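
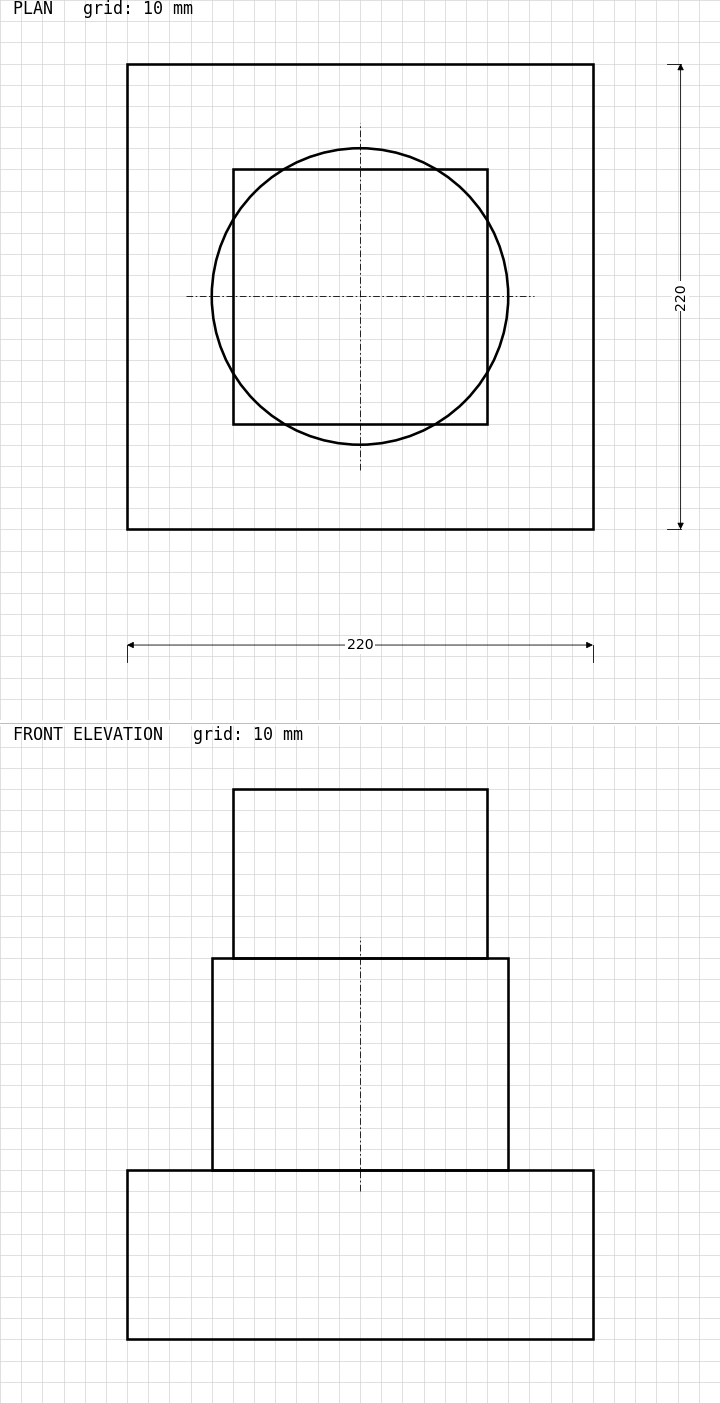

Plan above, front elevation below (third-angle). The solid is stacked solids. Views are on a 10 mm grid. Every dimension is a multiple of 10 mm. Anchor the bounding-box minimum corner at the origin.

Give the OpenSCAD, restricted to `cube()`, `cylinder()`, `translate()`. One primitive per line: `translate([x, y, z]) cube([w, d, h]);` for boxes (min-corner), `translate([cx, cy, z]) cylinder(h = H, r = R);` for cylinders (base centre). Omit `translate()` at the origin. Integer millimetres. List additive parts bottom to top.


cube([220, 220, 80]);
translate([110, 110, 80]) cylinder(h = 100, r = 70);
translate([50, 50, 180]) cube([120, 120, 80]);


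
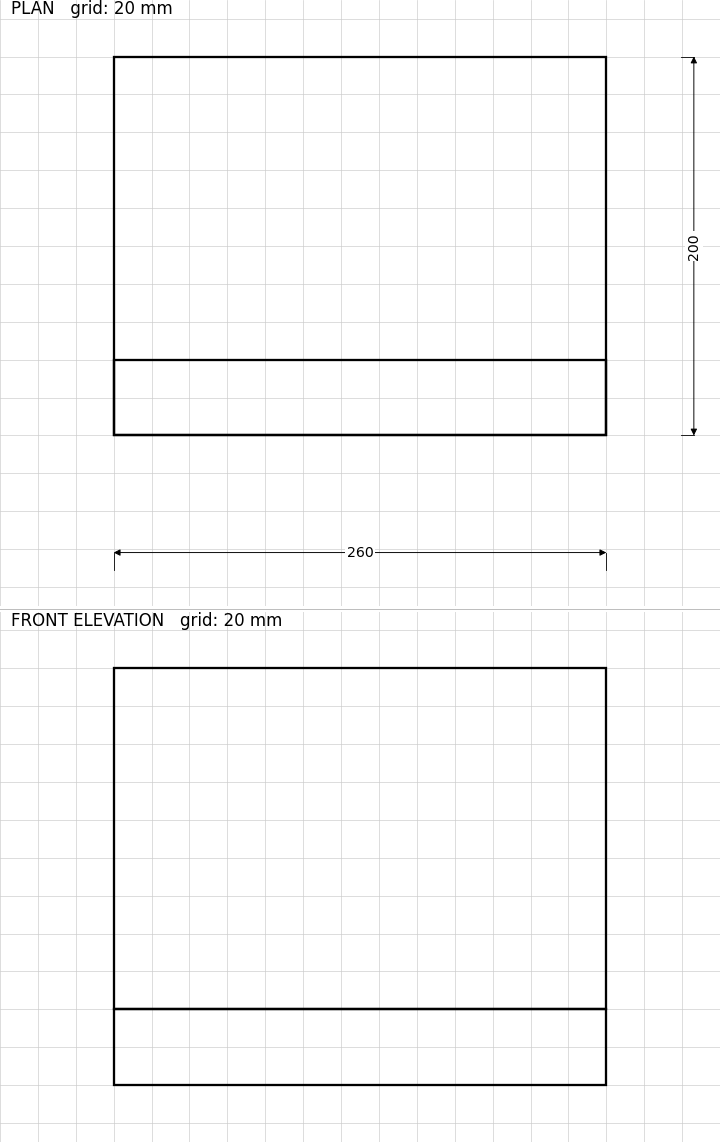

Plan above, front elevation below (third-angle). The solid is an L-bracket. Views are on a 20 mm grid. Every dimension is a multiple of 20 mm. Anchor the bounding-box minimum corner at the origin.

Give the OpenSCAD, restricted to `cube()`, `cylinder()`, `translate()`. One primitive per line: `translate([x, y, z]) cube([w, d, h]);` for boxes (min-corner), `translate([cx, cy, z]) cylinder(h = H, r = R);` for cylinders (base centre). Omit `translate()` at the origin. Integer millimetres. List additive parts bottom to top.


cube([260, 200, 40]);
translate([0, 0, 40]) cube([260, 40, 180]);


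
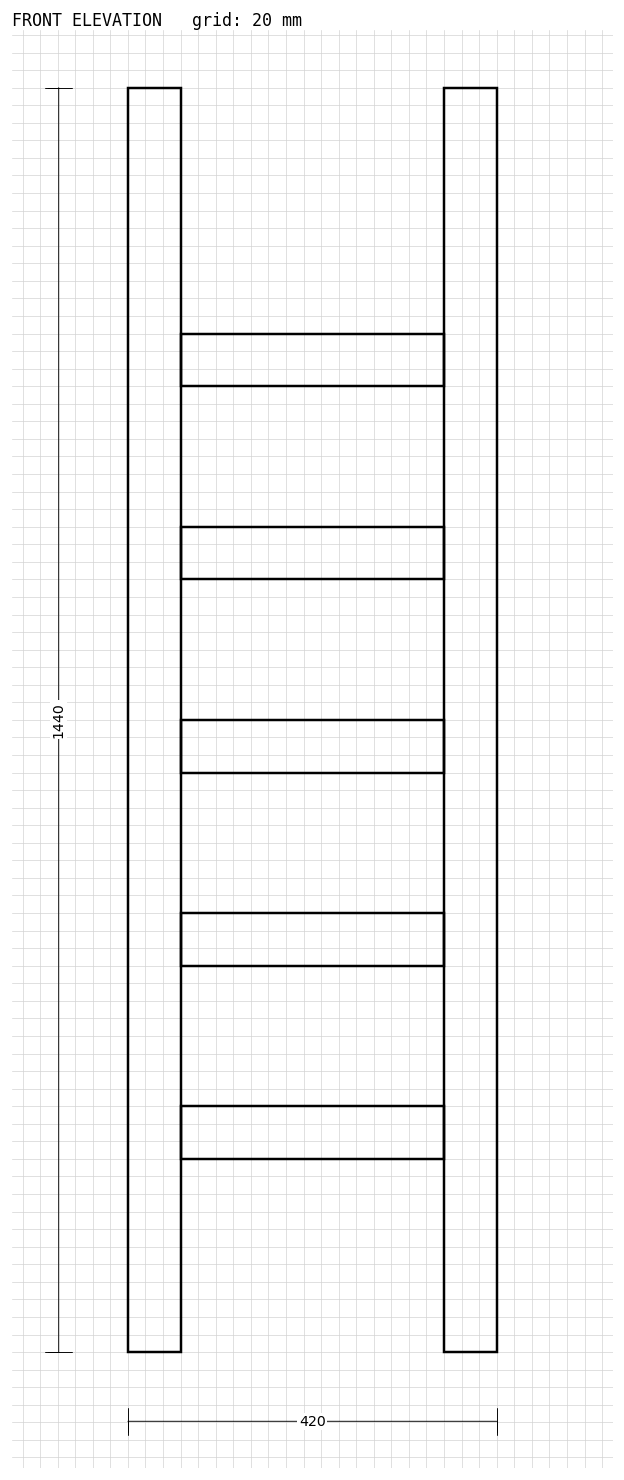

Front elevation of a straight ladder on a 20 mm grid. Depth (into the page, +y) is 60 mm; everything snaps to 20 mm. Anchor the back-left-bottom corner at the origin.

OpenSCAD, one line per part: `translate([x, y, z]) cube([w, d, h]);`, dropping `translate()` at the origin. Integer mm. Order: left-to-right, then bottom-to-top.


cube([60, 60, 1440]);
translate([60, 0, 220]) cube([300, 60, 60]);
translate([60, 0, 440]) cube([300, 60, 60]);
translate([60, 0, 660]) cube([300, 60, 60]);
translate([60, 0, 880]) cube([300, 60, 60]);
translate([60, 0, 1100]) cube([300, 60, 60]);
translate([360, 0, 0]) cube([60, 60, 1440]);


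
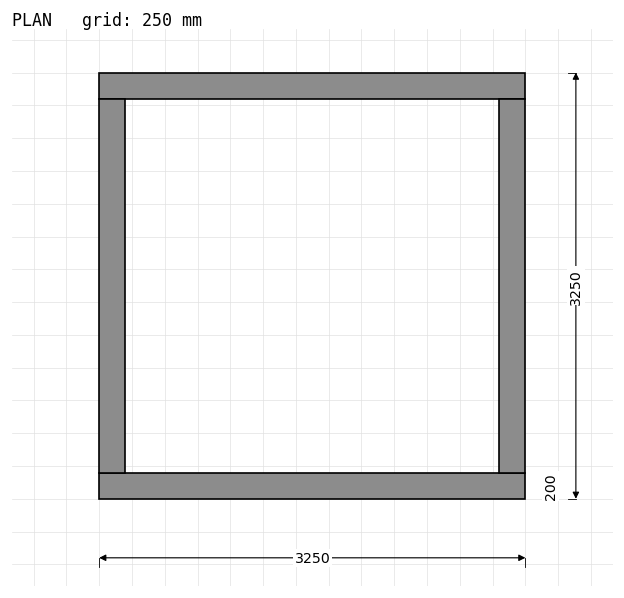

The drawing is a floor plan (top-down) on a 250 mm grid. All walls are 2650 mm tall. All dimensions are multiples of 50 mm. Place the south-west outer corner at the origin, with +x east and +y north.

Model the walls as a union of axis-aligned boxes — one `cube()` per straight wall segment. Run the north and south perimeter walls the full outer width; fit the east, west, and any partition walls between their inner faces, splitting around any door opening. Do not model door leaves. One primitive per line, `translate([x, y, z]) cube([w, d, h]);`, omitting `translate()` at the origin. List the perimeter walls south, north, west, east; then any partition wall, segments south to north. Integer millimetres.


cube([3250, 200, 2650]);
translate([0, 3050, 0]) cube([3250, 200, 2650]);
translate([0, 200, 0]) cube([200, 2850, 2650]);
translate([3050, 200, 0]) cube([200, 2850, 2650]);


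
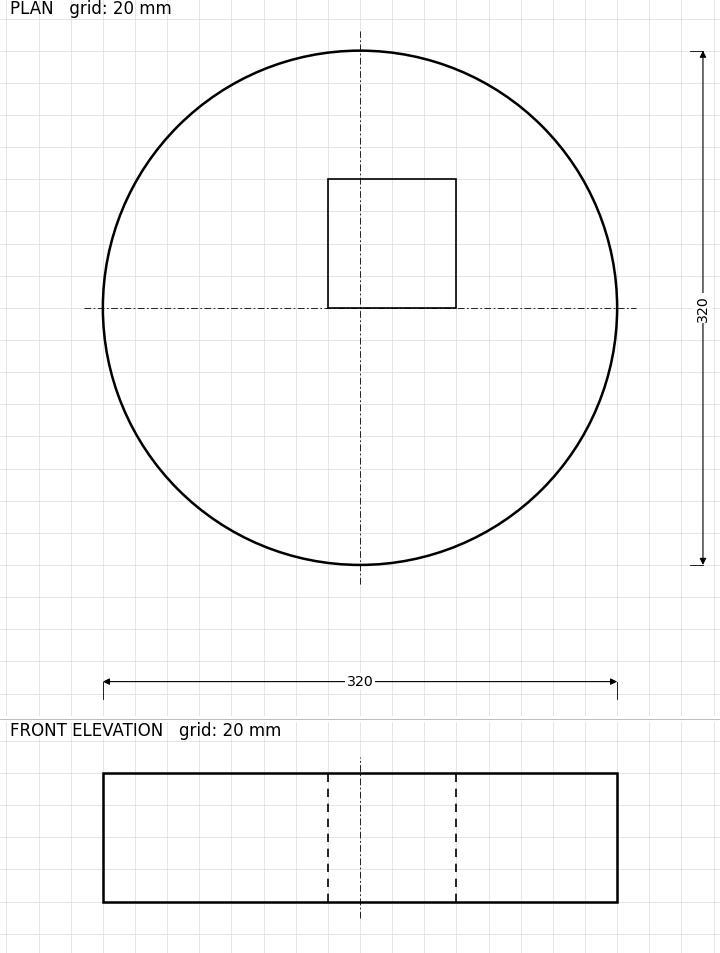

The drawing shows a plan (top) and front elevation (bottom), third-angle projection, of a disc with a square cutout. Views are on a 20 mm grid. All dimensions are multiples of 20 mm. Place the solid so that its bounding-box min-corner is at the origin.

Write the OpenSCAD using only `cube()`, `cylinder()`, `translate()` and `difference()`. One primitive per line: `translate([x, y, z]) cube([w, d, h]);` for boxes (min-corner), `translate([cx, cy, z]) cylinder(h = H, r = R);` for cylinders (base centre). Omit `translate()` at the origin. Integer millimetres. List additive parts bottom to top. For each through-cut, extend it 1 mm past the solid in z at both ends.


difference() {
  translate([160, 160, 0]) cylinder(h = 80, r = 160);
  translate([140, 160, -1]) cube([80, 80, 82]);
}


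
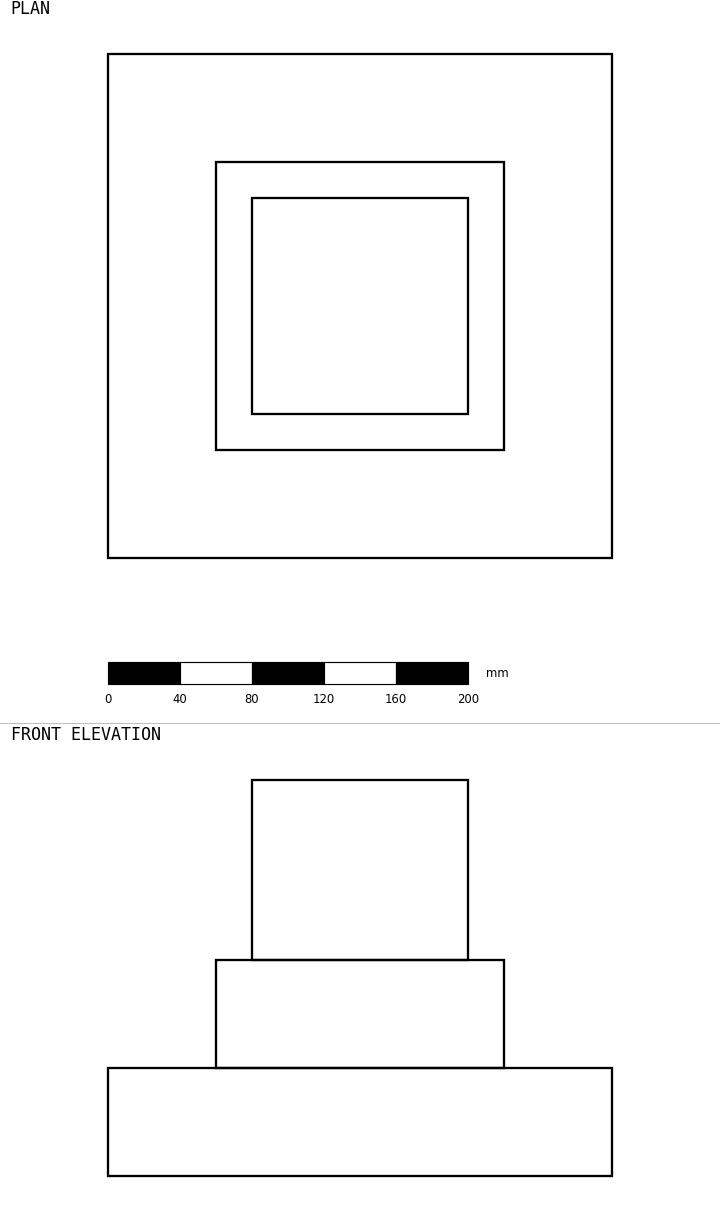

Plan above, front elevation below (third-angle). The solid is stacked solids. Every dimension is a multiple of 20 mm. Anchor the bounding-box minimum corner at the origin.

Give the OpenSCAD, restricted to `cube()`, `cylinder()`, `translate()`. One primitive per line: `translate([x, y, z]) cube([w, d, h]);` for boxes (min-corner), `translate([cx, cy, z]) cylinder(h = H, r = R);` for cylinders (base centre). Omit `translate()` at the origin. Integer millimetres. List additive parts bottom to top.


cube([280, 280, 60]);
translate([60, 60, 60]) cube([160, 160, 60]);
translate([80, 80, 120]) cube([120, 120, 100]);


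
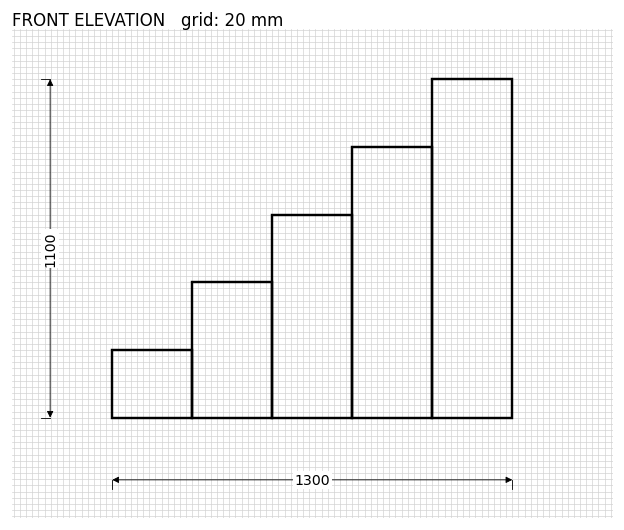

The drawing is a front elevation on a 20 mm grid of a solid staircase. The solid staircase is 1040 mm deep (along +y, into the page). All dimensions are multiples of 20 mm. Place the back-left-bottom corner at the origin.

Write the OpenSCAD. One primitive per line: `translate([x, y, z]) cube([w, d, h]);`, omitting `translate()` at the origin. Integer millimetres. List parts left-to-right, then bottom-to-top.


cube([260, 1040, 220]);
translate([260, 0, 0]) cube([260, 1040, 440]);
translate([520, 0, 0]) cube([260, 1040, 660]);
translate([780, 0, 0]) cube([260, 1040, 880]);
translate([1040, 0, 0]) cube([260, 1040, 1100]);


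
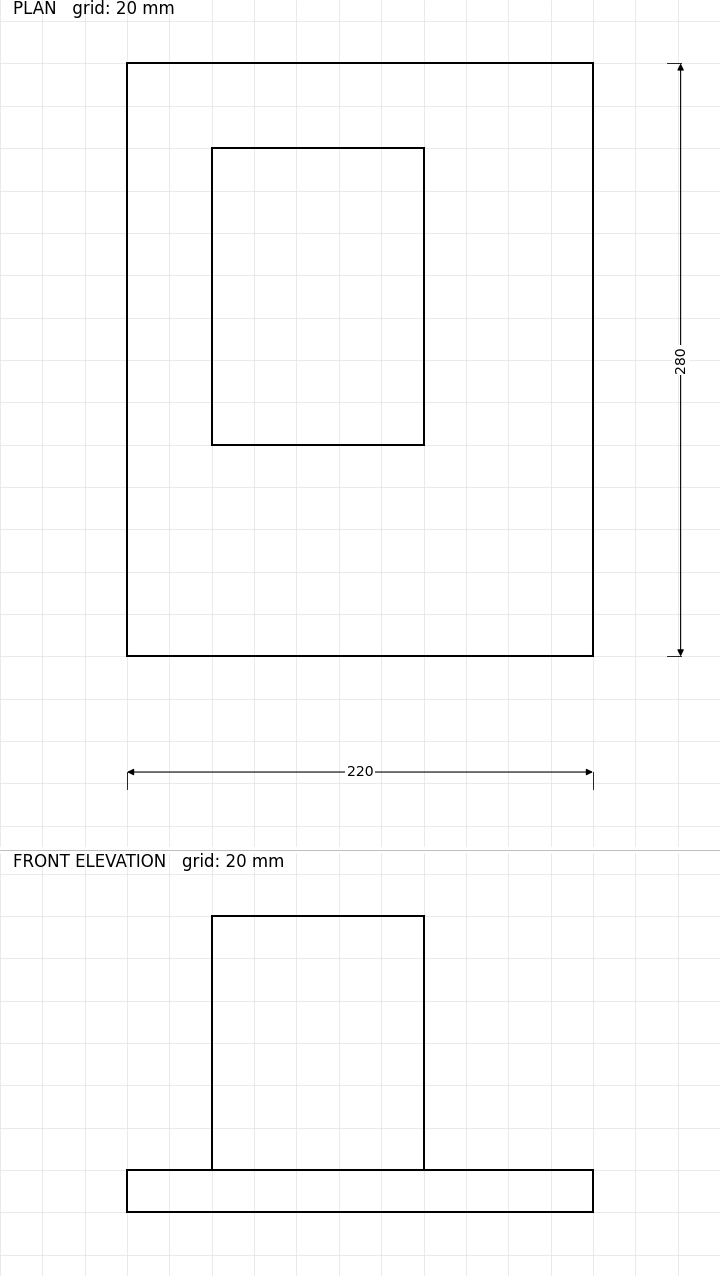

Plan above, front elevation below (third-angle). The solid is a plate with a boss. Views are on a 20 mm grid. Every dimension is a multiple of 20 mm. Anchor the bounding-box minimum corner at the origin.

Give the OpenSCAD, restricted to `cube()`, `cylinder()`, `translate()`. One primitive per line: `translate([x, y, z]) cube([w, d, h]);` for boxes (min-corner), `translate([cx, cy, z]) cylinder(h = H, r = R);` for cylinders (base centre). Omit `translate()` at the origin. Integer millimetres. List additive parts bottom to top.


cube([220, 280, 20]);
translate([40, 100, 20]) cube([100, 140, 120]);


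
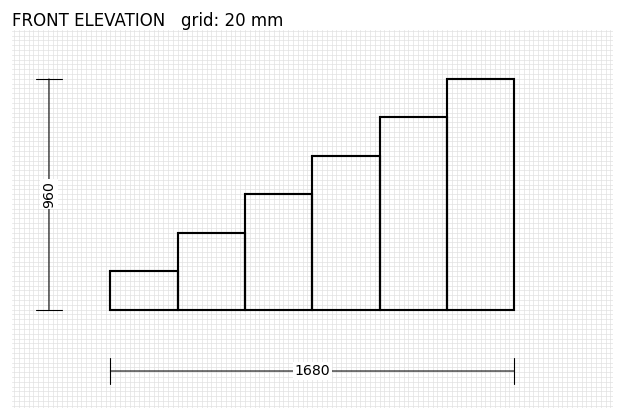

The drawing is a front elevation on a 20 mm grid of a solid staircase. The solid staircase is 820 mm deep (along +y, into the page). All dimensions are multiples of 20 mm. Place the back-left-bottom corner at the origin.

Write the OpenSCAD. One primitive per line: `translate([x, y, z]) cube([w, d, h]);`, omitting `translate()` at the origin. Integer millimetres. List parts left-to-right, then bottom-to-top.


cube([280, 820, 160]);
translate([280, 0, 0]) cube([280, 820, 320]);
translate([560, 0, 0]) cube([280, 820, 480]);
translate([840, 0, 0]) cube([280, 820, 640]);
translate([1120, 0, 0]) cube([280, 820, 800]);
translate([1400, 0, 0]) cube([280, 820, 960]);


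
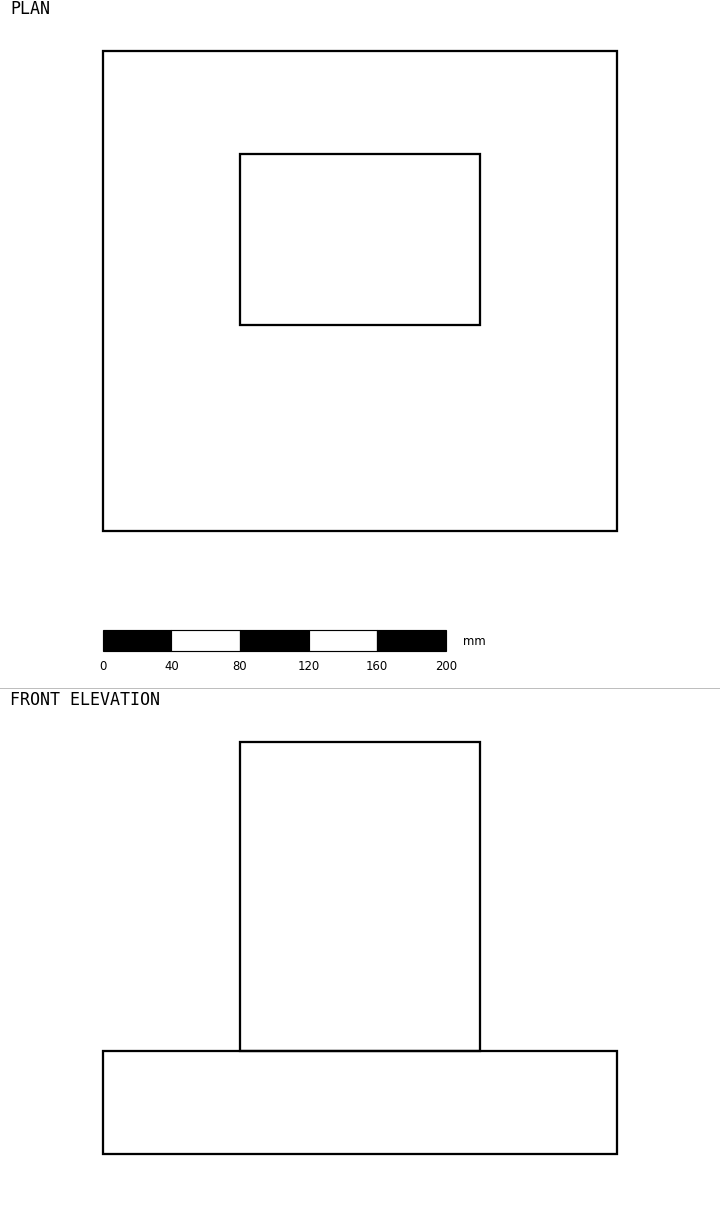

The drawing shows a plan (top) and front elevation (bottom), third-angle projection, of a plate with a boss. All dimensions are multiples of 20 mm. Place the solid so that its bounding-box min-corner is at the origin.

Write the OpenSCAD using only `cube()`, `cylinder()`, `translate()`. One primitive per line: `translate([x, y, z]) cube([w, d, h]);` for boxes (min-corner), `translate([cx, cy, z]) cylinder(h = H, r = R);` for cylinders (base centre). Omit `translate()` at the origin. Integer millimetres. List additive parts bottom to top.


cube([300, 280, 60]);
translate([80, 120, 60]) cube([140, 100, 180]);


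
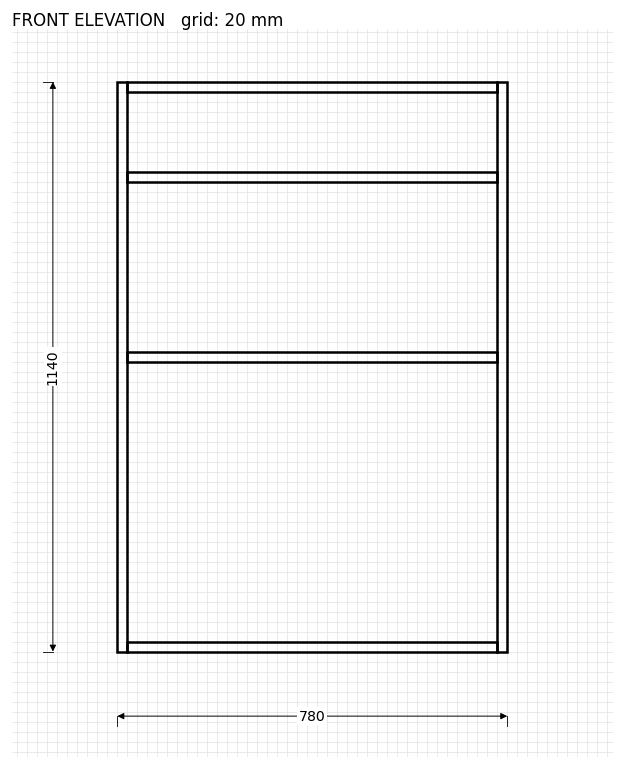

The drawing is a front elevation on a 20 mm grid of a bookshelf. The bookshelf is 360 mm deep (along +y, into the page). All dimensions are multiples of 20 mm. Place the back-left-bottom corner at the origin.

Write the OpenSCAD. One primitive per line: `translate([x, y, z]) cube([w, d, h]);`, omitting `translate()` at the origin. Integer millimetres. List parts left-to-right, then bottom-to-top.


cube([20, 360, 1140]);
translate([20, 0, 0]) cube([740, 360, 20]);
translate([20, 0, 580]) cube([740, 360, 20]);
translate([20, 0, 940]) cube([740, 360, 20]);
translate([20, 0, 1120]) cube([740, 360, 20]);
translate([760, 0, 0]) cube([20, 360, 1140]);


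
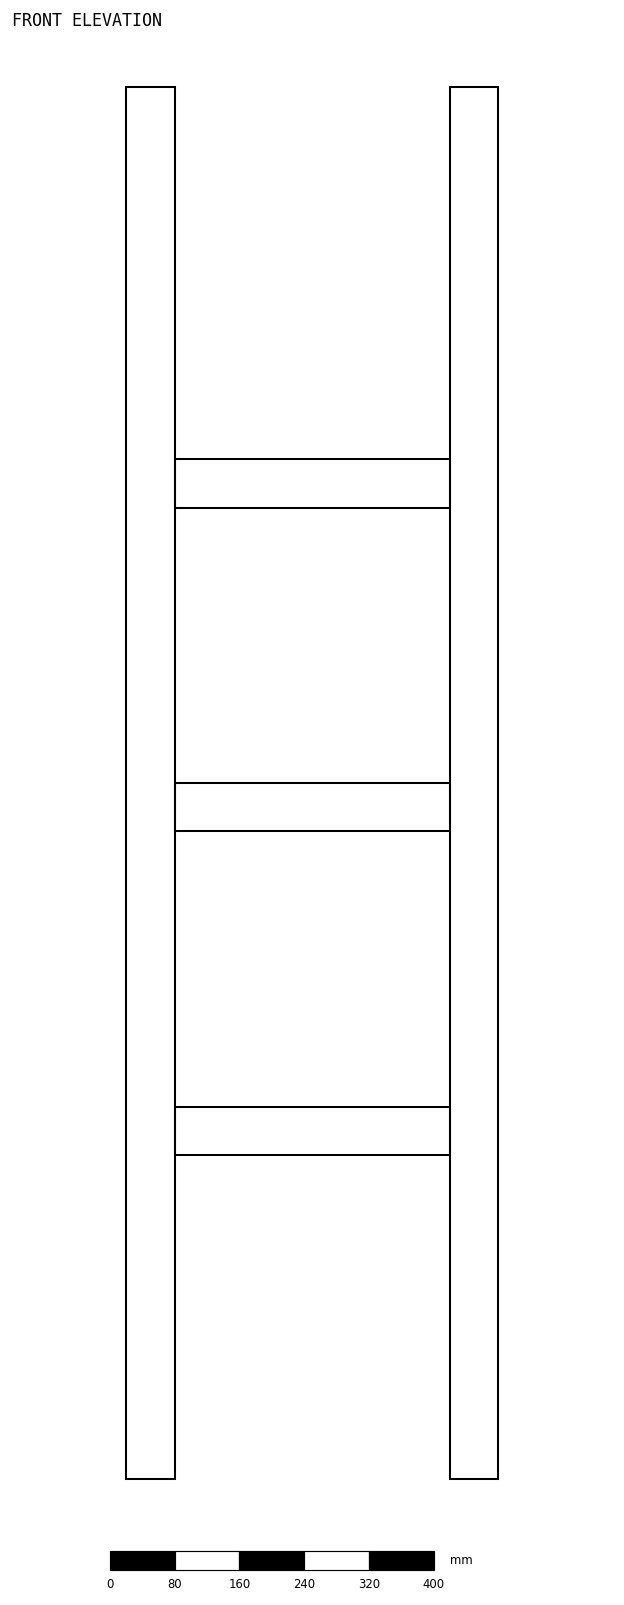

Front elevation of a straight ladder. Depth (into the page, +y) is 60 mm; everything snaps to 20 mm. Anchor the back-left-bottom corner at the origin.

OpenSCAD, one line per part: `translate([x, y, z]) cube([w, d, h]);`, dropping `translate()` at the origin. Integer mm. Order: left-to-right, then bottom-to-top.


cube([60, 60, 1720]);
translate([60, 0, 400]) cube([340, 60, 60]);
translate([60, 0, 800]) cube([340, 60, 60]);
translate([60, 0, 1200]) cube([340, 60, 60]);
translate([400, 0, 0]) cube([60, 60, 1720]);


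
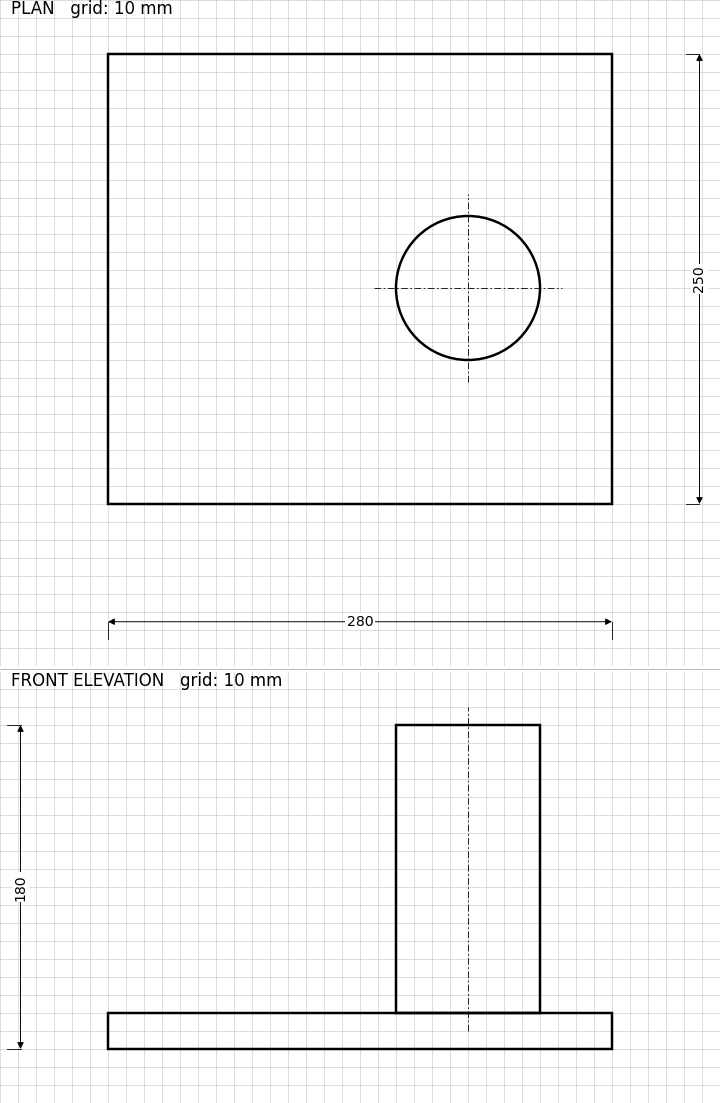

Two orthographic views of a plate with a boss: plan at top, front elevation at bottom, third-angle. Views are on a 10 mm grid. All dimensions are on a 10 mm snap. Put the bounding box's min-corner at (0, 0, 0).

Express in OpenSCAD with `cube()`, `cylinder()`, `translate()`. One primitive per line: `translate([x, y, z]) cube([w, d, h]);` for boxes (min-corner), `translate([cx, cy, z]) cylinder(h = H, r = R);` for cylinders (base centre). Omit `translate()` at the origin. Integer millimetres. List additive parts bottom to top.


cube([280, 250, 20]);
translate([200, 120, 20]) cylinder(h = 160, r = 40);


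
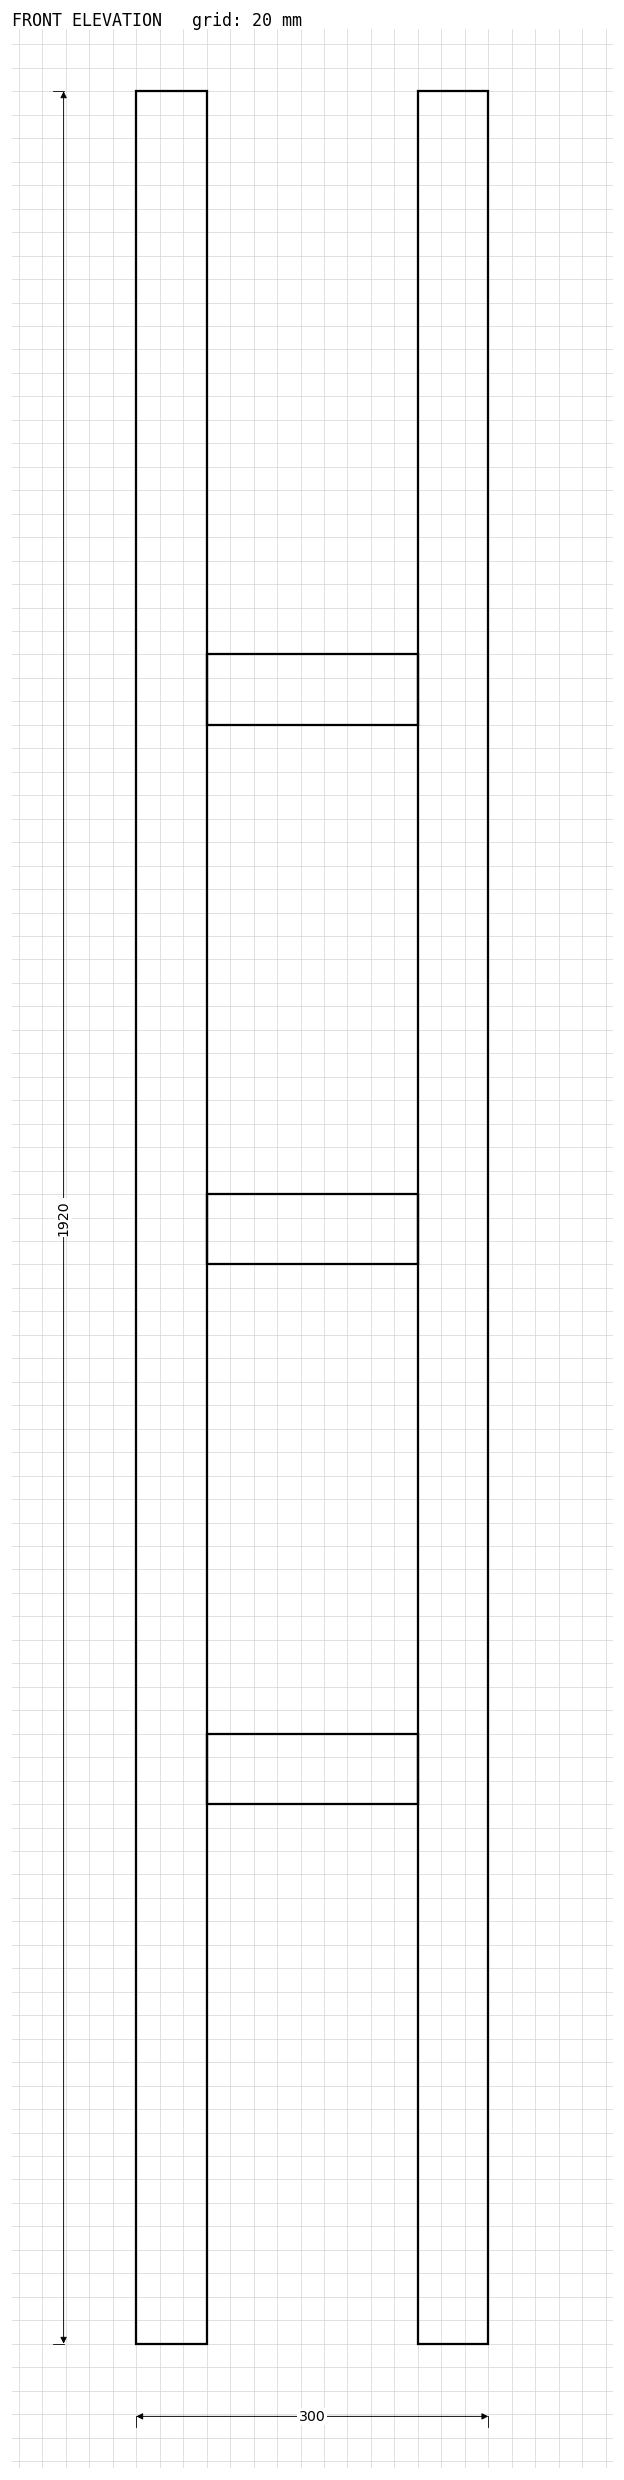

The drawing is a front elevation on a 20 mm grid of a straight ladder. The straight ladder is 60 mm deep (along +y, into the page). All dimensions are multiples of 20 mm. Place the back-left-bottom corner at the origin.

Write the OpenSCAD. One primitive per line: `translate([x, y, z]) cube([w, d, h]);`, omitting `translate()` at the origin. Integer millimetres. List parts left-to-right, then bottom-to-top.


cube([60, 60, 1920]);
translate([60, 0, 460]) cube([180, 60, 60]);
translate([60, 0, 920]) cube([180, 60, 60]);
translate([60, 0, 1380]) cube([180, 60, 60]);
translate([240, 0, 0]) cube([60, 60, 1920]);


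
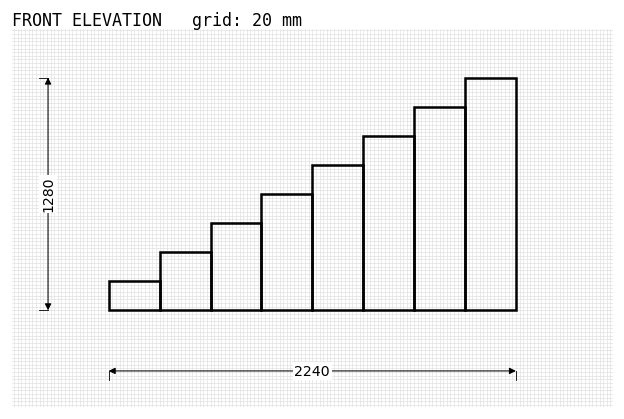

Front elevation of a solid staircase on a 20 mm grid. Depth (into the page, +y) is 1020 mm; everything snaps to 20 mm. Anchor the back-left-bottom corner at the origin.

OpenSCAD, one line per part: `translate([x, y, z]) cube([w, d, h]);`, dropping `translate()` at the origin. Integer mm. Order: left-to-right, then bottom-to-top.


cube([280, 1020, 160]);
translate([280, 0, 0]) cube([280, 1020, 320]);
translate([560, 0, 0]) cube([280, 1020, 480]);
translate([840, 0, 0]) cube([280, 1020, 640]);
translate([1120, 0, 0]) cube([280, 1020, 800]);
translate([1400, 0, 0]) cube([280, 1020, 960]);
translate([1680, 0, 0]) cube([280, 1020, 1120]);
translate([1960, 0, 0]) cube([280, 1020, 1280]);


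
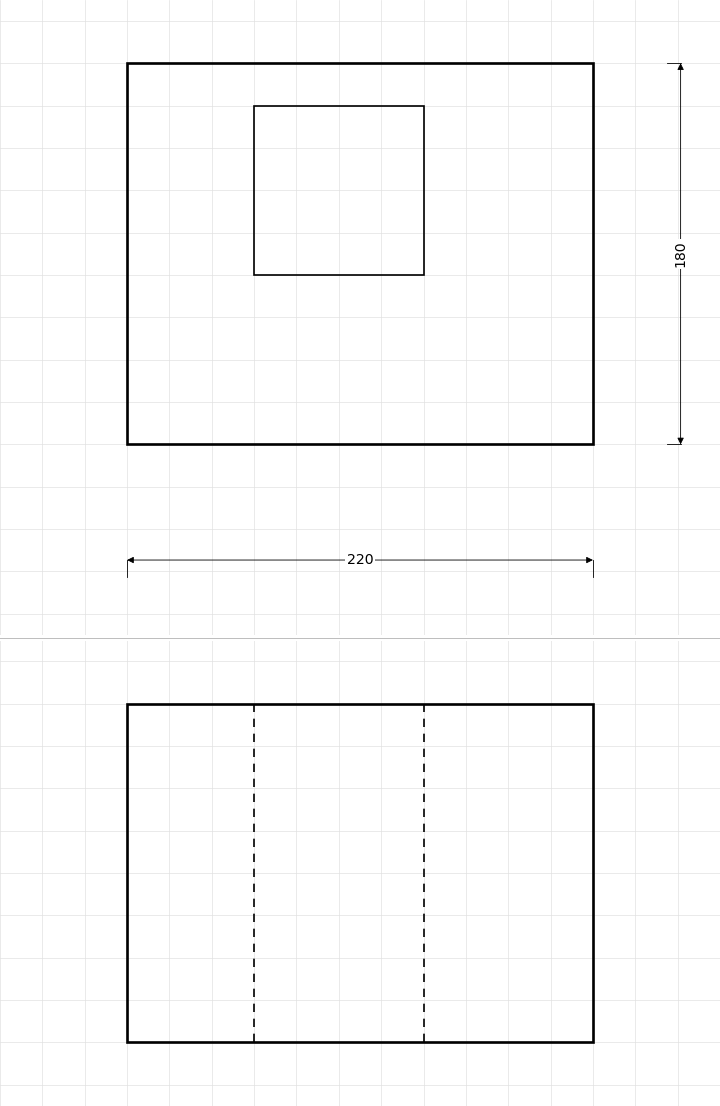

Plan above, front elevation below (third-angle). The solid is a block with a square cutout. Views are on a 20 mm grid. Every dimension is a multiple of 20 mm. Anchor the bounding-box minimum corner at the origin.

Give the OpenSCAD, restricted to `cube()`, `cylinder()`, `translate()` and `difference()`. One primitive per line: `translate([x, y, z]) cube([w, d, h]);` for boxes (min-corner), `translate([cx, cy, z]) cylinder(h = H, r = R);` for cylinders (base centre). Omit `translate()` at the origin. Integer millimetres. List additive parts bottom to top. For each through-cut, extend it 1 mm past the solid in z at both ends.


difference() {
  cube([220, 180, 160]);
  translate([60, 80, -1]) cube([80, 80, 162]);
}


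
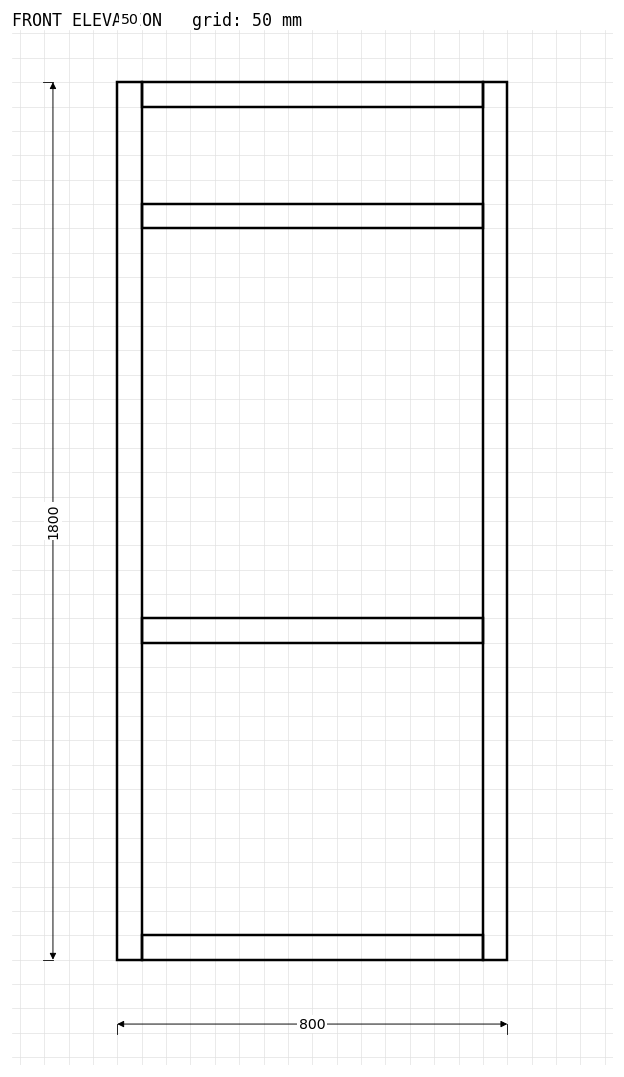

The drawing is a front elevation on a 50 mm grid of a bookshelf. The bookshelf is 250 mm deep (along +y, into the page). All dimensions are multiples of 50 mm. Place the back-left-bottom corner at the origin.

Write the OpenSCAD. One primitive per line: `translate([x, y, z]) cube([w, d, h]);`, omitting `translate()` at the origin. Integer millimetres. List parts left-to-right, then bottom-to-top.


cube([50, 250, 1800]);
translate([50, 0, 0]) cube([700, 250, 50]);
translate([50, 0, 650]) cube([700, 250, 50]);
translate([50, 0, 1500]) cube([700, 250, 50]);
translate([50, 0, 1750]) cube([700, 250, 50]);
translate([750, 0, 0]) cube([50, 250, 1800]);


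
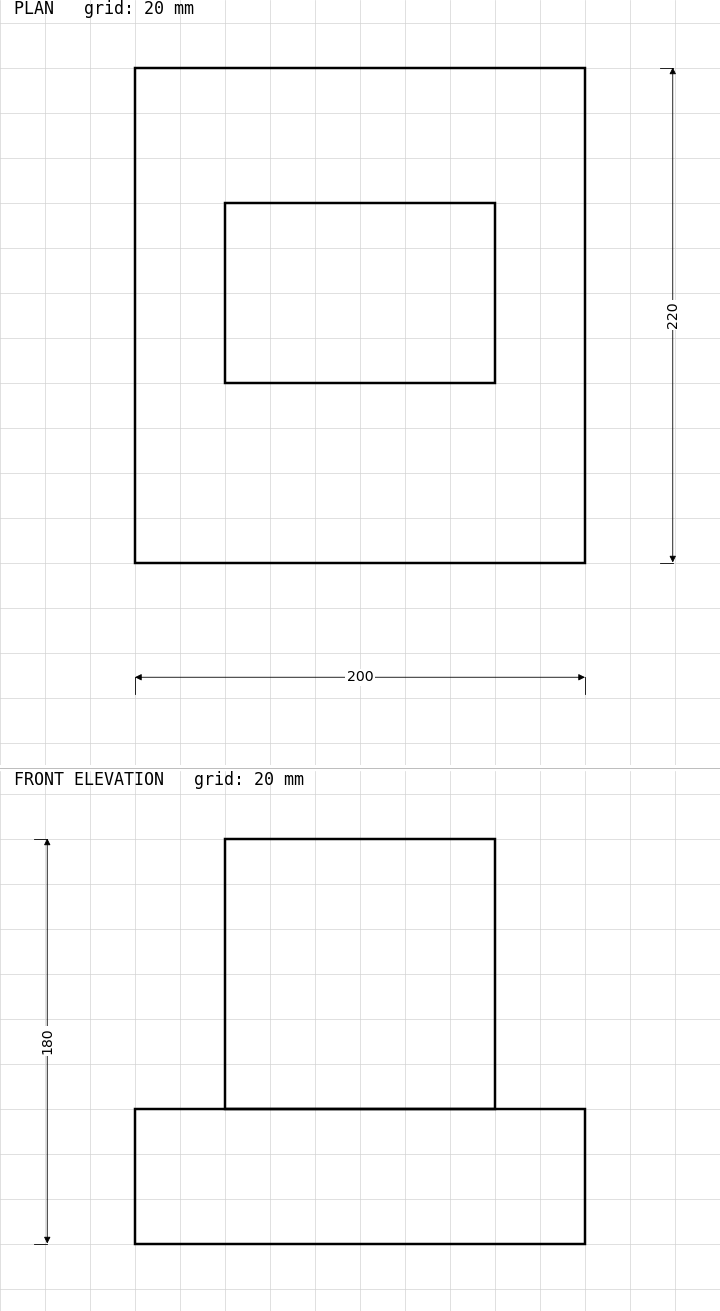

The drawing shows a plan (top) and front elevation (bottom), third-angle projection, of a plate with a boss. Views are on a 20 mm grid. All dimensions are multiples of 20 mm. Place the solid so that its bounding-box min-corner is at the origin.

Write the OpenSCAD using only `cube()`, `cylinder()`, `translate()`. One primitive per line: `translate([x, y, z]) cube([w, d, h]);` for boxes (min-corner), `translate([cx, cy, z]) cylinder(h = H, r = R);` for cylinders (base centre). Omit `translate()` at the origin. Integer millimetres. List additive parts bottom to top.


cube([200, 220, 60]);
translate([40, 80, 60]) cube([120, 80, 120]);


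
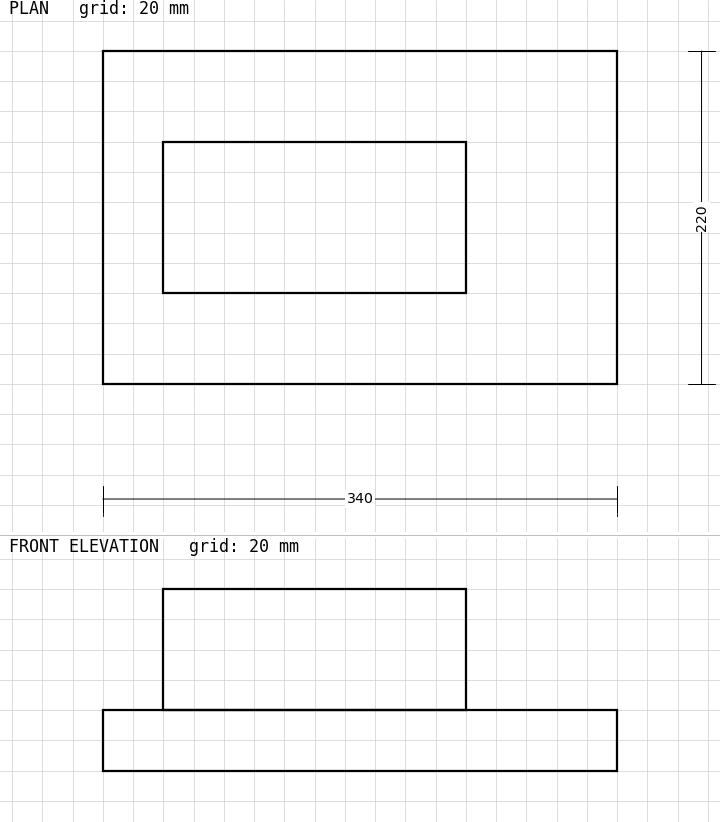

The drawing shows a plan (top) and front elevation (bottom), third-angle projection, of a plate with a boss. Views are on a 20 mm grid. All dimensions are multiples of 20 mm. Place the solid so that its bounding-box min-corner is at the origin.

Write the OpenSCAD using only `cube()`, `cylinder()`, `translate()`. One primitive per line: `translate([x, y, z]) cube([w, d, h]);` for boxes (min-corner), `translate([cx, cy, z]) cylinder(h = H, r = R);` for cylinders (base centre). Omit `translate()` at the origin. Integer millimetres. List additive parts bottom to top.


cube([340, 220, 40]);
translate([40, 60, 40]) cube([200, 100, 80]);


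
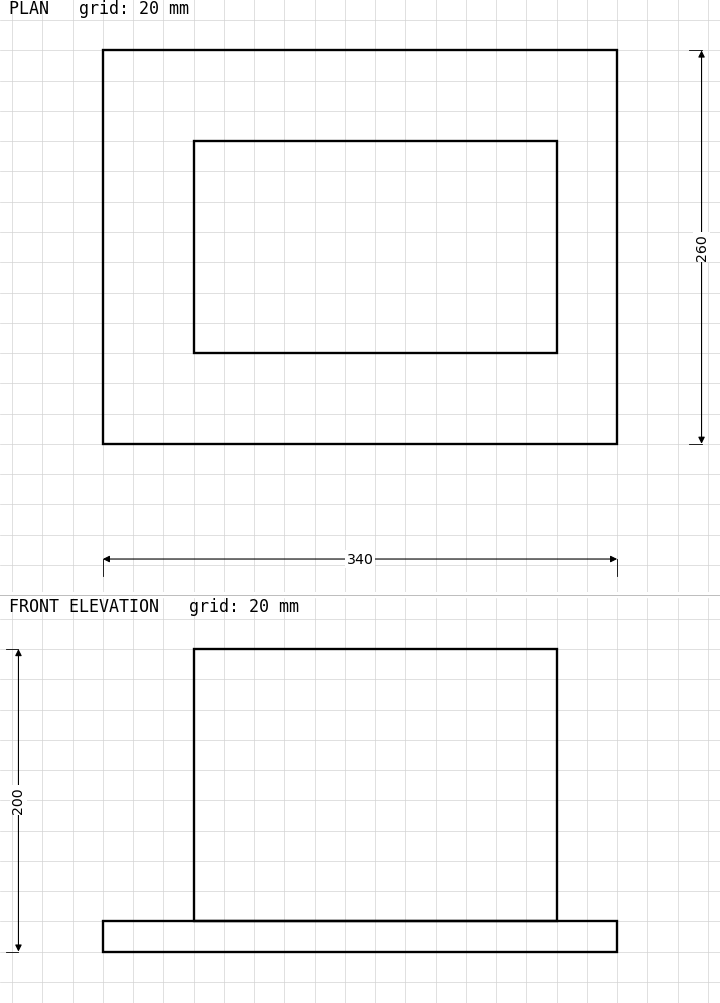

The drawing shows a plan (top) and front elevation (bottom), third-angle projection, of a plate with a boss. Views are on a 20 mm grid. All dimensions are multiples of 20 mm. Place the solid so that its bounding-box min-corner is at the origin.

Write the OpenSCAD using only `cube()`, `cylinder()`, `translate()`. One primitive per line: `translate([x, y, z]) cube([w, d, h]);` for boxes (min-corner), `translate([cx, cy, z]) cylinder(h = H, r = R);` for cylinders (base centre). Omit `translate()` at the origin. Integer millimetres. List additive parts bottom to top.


cube([340, 260, 20]);
translate([60, 60, 20]) cube([240, 140, 180]);


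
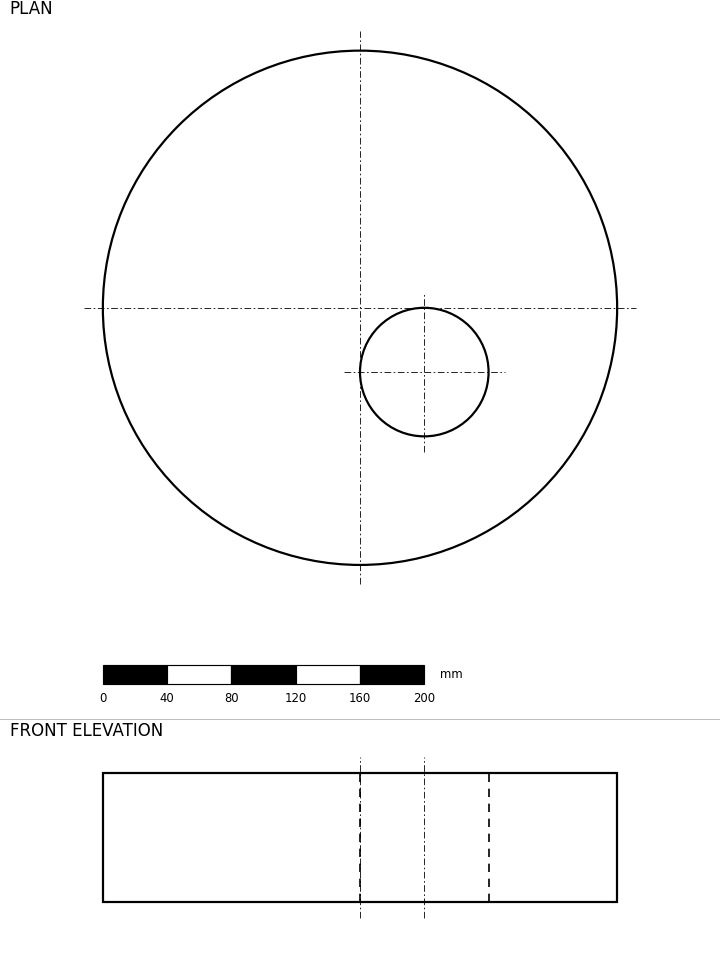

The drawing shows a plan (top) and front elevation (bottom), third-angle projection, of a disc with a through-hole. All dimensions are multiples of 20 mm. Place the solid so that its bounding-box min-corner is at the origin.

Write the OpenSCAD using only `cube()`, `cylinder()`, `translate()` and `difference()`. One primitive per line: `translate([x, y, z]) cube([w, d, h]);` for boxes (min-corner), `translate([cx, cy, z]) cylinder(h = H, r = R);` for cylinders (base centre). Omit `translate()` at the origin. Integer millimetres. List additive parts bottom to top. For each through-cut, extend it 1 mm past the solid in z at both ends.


difference() {
  translate([160, 160, 0]) cylinder(h = 80, r = 160);
  translate([200, 120, -1]) cylinder(h = 82, r = 40);
}


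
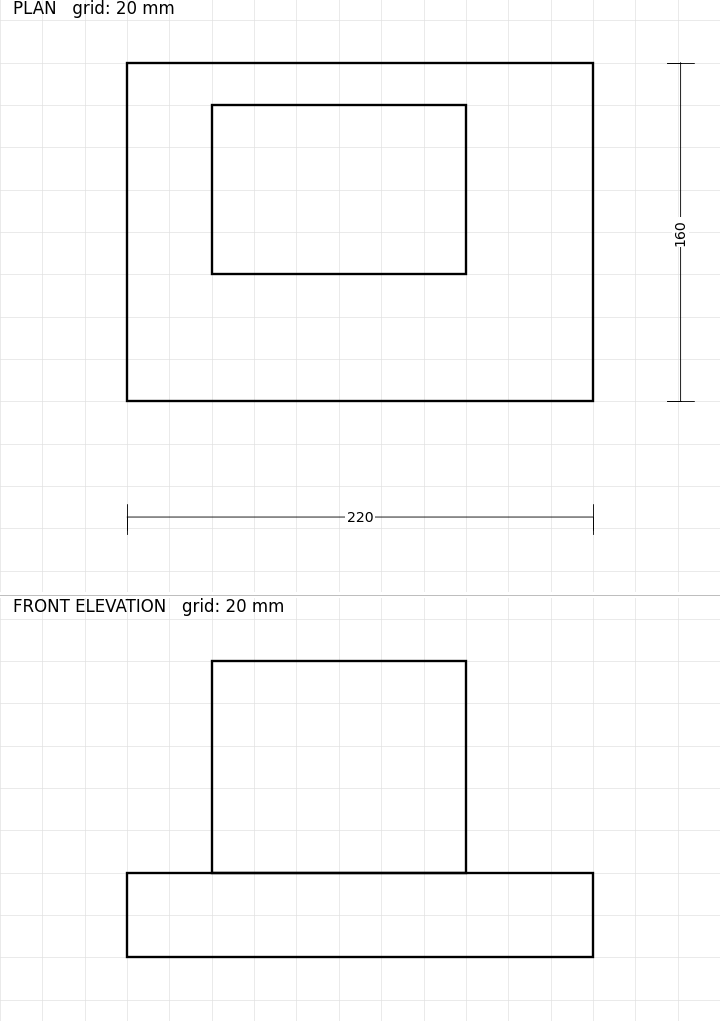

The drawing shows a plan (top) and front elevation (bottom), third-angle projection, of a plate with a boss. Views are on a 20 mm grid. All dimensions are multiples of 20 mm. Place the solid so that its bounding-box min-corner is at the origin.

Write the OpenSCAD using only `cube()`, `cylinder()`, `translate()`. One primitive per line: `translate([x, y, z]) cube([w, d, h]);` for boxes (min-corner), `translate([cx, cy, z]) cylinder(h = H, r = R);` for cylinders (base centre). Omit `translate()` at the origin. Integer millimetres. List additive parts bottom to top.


cube([220, 160, 40]);
translate([40, 60, 40]) cube([120, 80, 100]);


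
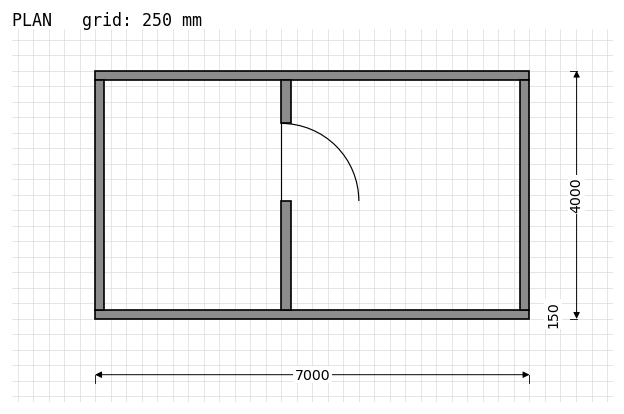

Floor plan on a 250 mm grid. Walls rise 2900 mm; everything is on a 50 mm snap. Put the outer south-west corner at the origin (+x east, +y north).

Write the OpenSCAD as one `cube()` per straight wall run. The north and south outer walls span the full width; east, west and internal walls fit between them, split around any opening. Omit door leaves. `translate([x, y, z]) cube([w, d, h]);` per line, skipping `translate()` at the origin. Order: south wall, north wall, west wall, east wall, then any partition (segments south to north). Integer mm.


cube([7000, 150, 2900]);
translate([0, 3850, 0]) cube([7000, 150, 2900]);
translate([0, 150, 0]) cube([150, 3700, 2900]);
translate([6850, 150, 0]) cube([150, 3700, 2900]);
translate([3000, 150, 0]) cube([150, 1750, 2900]);
translate([3000, 3150, 0]) cube([150, 700, 2900]);


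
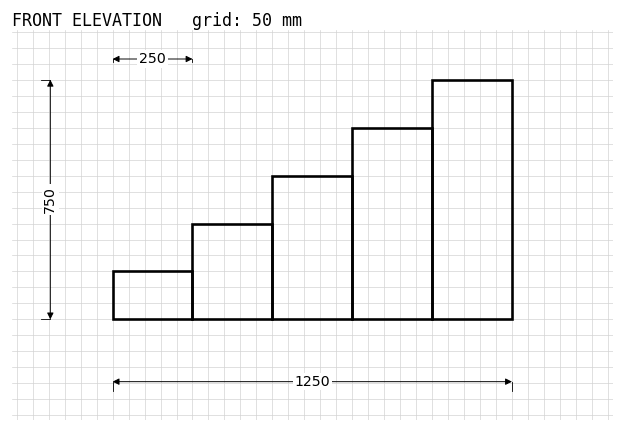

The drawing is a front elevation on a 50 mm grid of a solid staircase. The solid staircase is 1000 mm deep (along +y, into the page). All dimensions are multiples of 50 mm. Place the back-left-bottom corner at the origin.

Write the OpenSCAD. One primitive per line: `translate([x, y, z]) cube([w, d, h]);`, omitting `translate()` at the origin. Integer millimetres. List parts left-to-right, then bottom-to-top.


cube([250, 1000, 150]);
translate([250, 0, 0]) cube([250, 1000, 300]);
translate([500, 0, 0]) cube([250, 1000, 450]);
translate([750, 0, 0]) cube([250, 1000, 600]);
translate([1000, 0, 0]) cube([250, 1000, 750]);


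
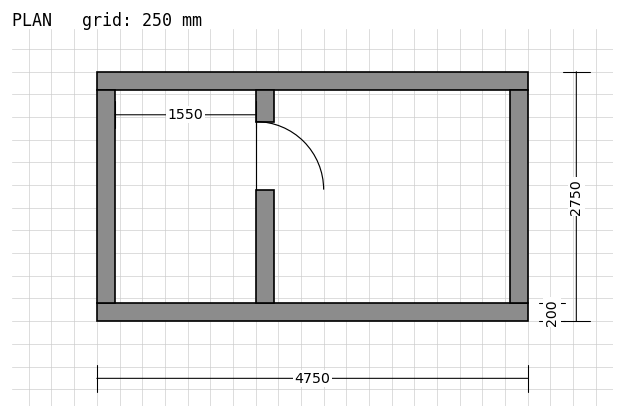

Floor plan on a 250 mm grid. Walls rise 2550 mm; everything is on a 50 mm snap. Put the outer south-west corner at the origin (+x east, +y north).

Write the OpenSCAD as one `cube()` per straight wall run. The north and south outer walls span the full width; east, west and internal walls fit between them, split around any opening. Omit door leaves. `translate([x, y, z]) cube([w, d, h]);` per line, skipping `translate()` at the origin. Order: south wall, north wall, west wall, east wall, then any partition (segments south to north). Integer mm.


cube([4750, 200, 2550]);
translate([0, 2550, 0]) cube([4750, 200, 2550]);
translate([0, 200, 0]) cube([200, 2350, 2550]);
translate([4550, 200, 0]) cube([200, 2350, 2550]);
translate([1750, 200, 0]) cube([200, 1250, 2550]);
translate([1750, 2200, 0]) cube([200, 350, 2550]);


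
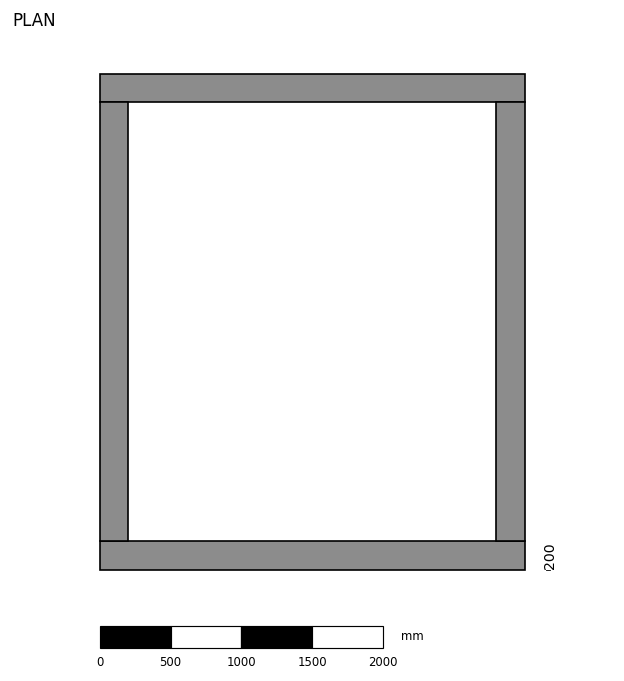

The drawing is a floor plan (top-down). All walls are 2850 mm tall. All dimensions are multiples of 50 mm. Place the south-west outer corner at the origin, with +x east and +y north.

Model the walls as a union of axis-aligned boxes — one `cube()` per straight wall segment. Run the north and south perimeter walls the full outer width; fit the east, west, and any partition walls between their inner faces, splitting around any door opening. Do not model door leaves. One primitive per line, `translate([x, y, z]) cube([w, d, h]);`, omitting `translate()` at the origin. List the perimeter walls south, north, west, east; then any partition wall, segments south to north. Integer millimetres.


cube([3000, 200, 2850]);
translate([0, 3300, 0]) cube([3000, 200, 2850]);
translate([0, 200, 0]) cube([200, 3100, 2850]);
translate([2800, 200, 0]) cube([200, 3100, 2850]);


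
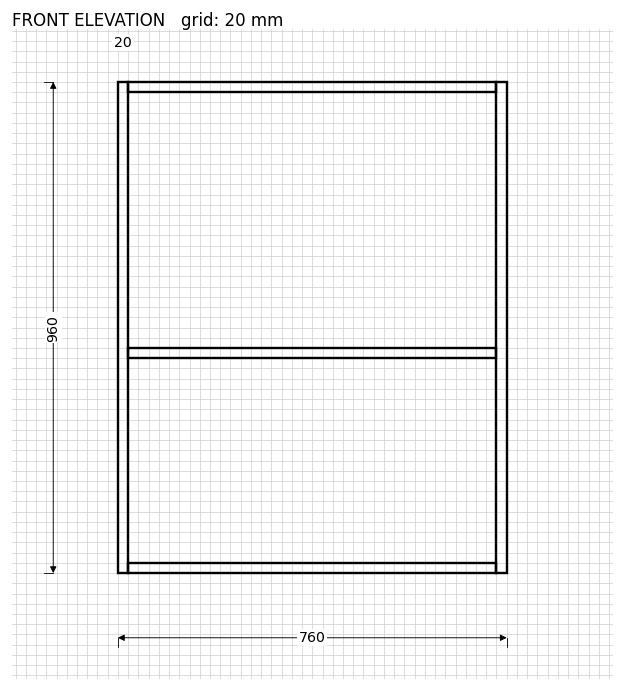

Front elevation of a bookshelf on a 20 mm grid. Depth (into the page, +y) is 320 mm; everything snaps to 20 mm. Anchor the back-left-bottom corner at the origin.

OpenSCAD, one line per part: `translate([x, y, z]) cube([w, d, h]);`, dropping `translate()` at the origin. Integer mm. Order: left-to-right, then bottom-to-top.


cube([20, 320, 960]);
translate([20, 0, 0]) cube([720, 320, 20]);
translate([20, 0, 420]) cube([720, 320, 20]);
translate([20, 0, 940]) cube([720, 320, 20]);
translate([740, 0, 0]) cube([20, 320, 960]);


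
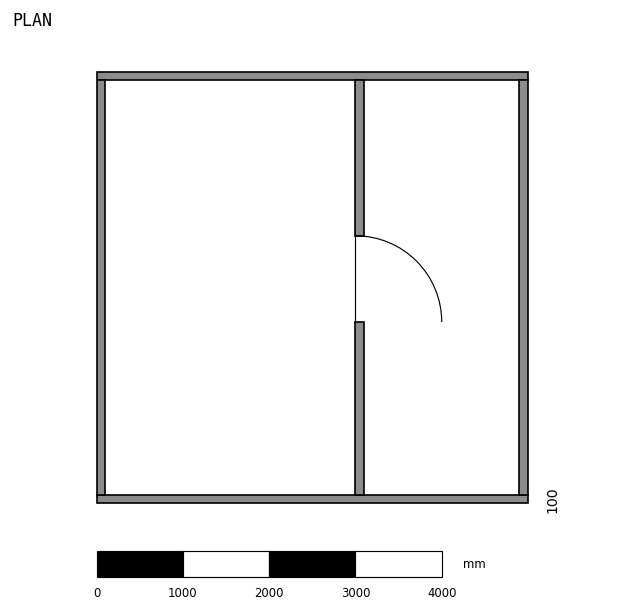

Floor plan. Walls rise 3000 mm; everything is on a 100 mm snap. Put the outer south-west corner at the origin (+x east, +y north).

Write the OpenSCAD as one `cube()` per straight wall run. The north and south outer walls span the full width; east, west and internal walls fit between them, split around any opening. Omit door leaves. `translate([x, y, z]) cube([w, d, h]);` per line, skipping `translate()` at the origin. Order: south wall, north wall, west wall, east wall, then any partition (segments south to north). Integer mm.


cube([5000, 100, 3000]);
translate([0, 4900, 0]) cube([5000, 100, 3000]);
translate([0, 100, 0]) cube([100, 4800, 3000]);
translate([4900, 100, 0]) cube([100, 4800, 3000]);
translate([3000, 100, 0]) cube([100, 2000, 3000]);
translate([3000, 3100, 0]) cube([100, 1800, 3000]);


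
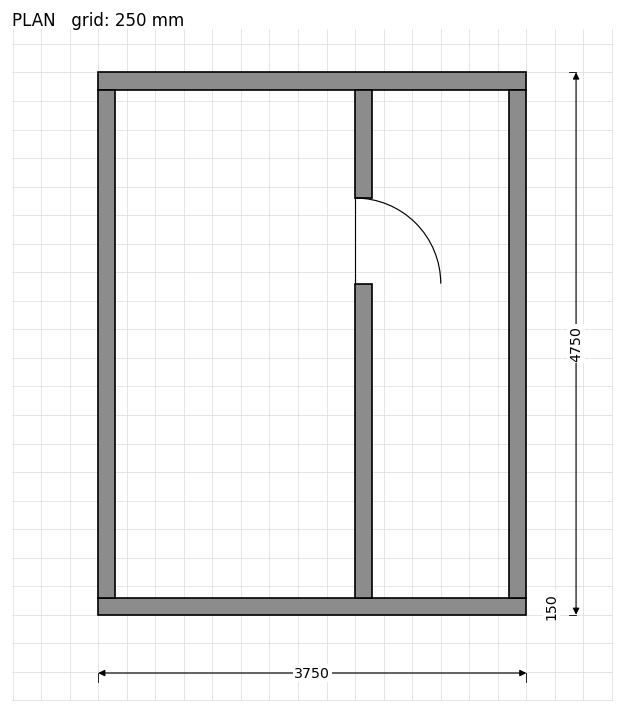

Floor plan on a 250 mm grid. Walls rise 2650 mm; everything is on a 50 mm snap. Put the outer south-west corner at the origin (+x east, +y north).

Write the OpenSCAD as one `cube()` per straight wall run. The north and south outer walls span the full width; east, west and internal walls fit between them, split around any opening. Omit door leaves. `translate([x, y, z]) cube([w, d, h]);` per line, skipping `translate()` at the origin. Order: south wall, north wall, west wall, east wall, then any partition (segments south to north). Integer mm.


cube([3750, 150, 2650]);
translate([0, 4600, 0]) cube([3750, 150, 2650]);
translate([0, 150, 0]) cube([150, 4450, 2650]);
translate([3600, 150, 0]) cube([150, 4450, 2650]);
translate([2250, 150, 0]) cube([150, 2750, 2650]);
translate([2250, 3650, 0]) cube([150, 950, 2650]);


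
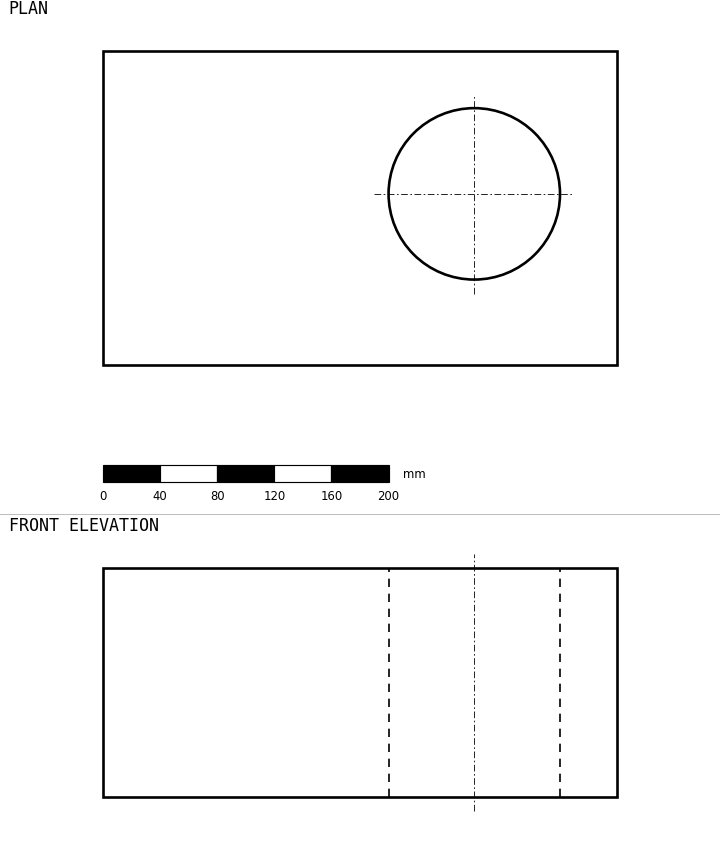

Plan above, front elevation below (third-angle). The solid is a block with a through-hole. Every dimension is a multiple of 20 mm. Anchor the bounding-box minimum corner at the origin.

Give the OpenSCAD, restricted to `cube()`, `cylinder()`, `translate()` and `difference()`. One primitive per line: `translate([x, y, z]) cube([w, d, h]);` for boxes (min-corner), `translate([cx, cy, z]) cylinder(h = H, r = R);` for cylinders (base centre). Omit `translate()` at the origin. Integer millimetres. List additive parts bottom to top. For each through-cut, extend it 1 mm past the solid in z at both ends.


difference() {
  cube([360, 220, 160]);
  translate([260, 120, -1]) cylinder(h = 162, r = 60);
}


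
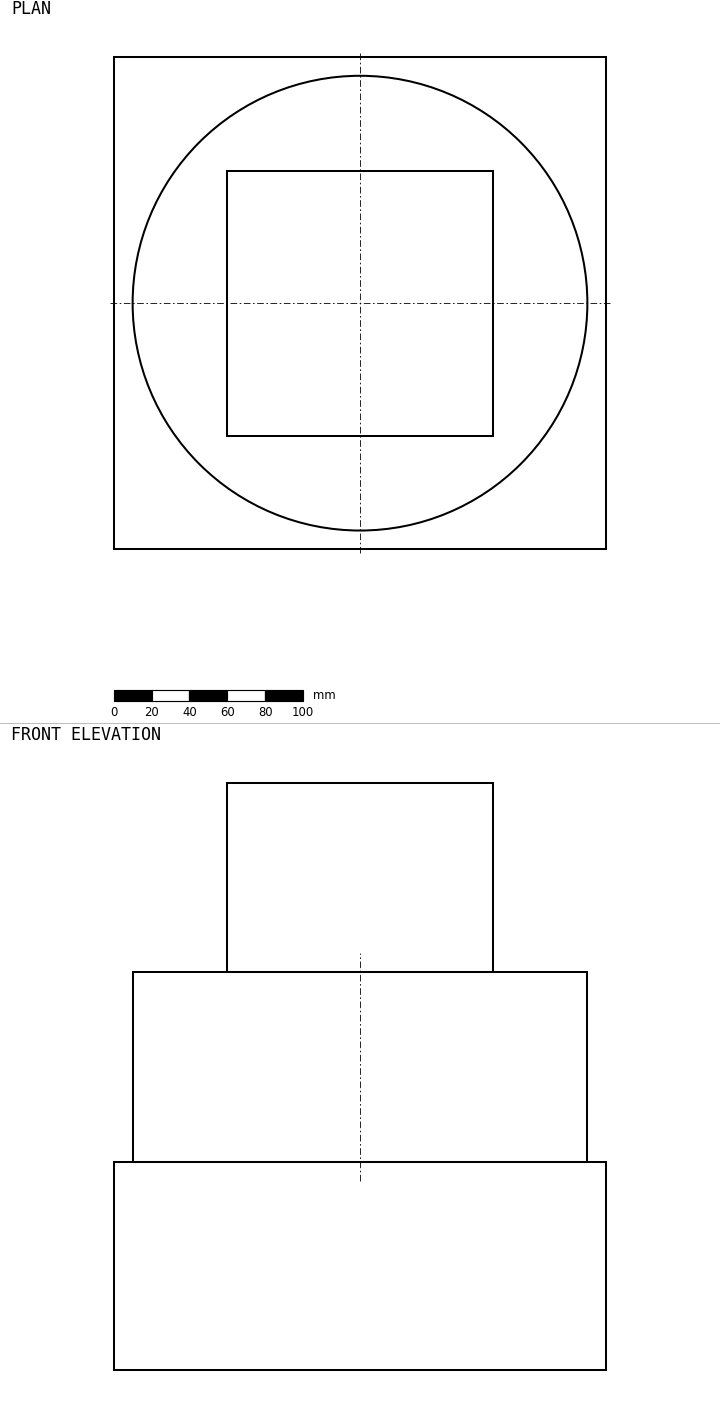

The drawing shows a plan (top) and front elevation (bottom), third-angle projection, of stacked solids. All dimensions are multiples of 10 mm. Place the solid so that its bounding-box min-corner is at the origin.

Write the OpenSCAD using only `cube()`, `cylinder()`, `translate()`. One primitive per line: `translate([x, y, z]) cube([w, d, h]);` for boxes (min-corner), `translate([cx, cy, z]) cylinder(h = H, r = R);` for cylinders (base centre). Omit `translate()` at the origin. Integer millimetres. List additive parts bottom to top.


cube([260, 260, 110]);
translate([130, 130, 110]) cylinder(h = 100, r = 120);
translate([60, 60, 210]) cube([140, 140, 100]);


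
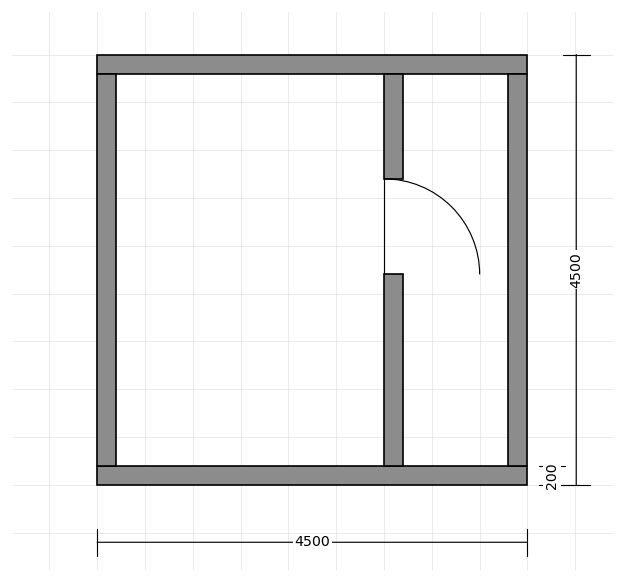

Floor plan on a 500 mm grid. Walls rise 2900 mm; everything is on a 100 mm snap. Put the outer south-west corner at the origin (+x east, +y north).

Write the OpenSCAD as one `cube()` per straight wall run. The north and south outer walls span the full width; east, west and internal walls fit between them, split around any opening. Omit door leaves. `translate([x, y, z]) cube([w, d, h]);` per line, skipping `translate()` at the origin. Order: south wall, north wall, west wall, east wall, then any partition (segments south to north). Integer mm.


cube([4500, 200, 2900]);
translate([0, 4300, 0]) cube([4500, 200, 2900]);
translate([0, 200, 0]) cube([200, 4100, 2900]);
translate([4300, 200, 0]) cube([200, 4100, 2900]);
translate([3000, 200, 0]) cube([200, 2000, 2900]);
translate([3000, 3200, 0]) cube([200, 1100, 2900]);


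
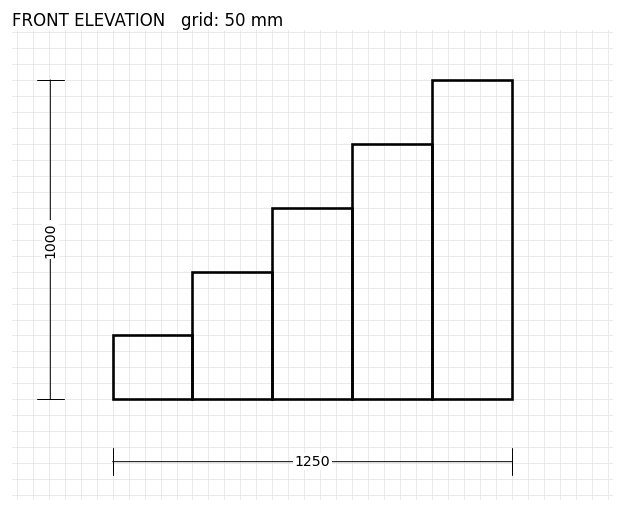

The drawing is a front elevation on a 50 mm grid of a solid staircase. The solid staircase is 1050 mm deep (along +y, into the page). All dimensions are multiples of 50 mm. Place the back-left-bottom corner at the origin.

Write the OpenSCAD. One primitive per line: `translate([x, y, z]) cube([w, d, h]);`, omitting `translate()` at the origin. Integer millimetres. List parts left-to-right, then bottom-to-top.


cube([250, 1050, 200]);
translate([250, 0, 0]) cube([250, 1050, 400]);
translate([500, 0, 0]) cube([250, 1050, 600]);
translate([750, 0, 0]) cube([250, 1050, 800]);
translate([1000, 0, 0]) cube([250, 1050, 1000]);


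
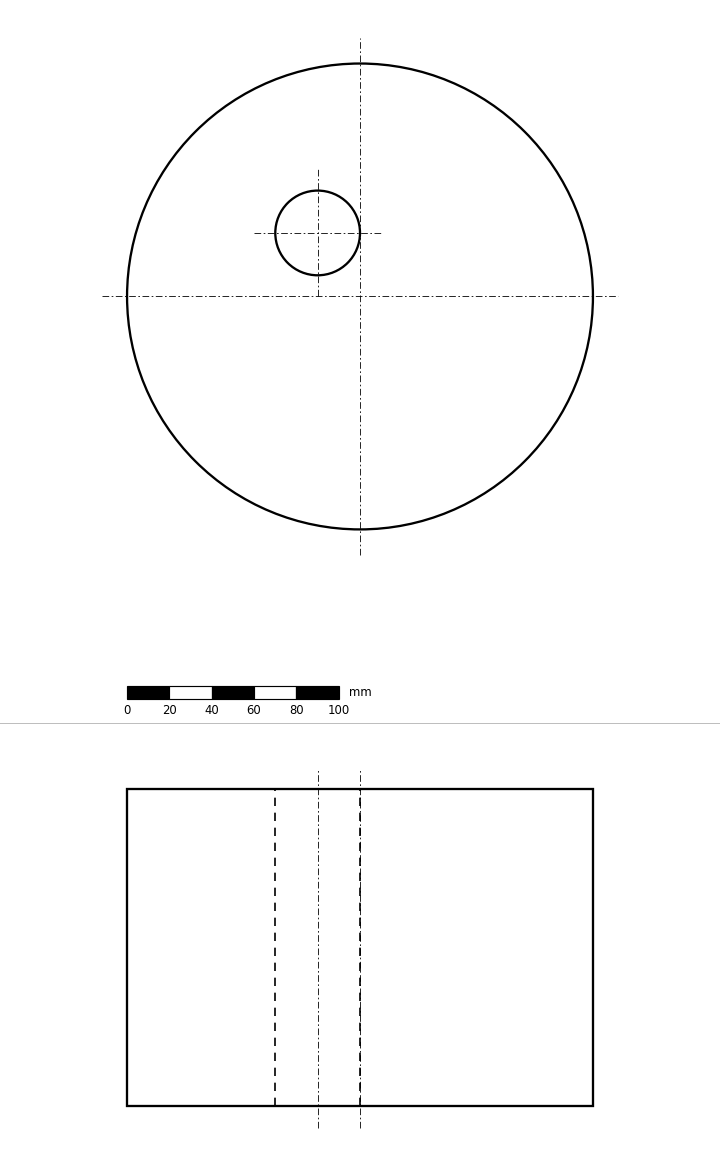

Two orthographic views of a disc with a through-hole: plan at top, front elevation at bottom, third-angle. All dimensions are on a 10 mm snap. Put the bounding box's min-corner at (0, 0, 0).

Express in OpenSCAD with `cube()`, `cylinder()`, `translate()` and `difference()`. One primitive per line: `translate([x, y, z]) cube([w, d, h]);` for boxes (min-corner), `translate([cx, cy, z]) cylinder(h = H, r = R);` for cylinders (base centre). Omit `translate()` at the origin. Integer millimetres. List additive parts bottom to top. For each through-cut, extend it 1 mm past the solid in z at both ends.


difference() {
  translate([110, 110, 0]) cylinder(h = 150, r = 110);
  translate([90, 140, -1]) cylinder(h = 152, r = 20);
}


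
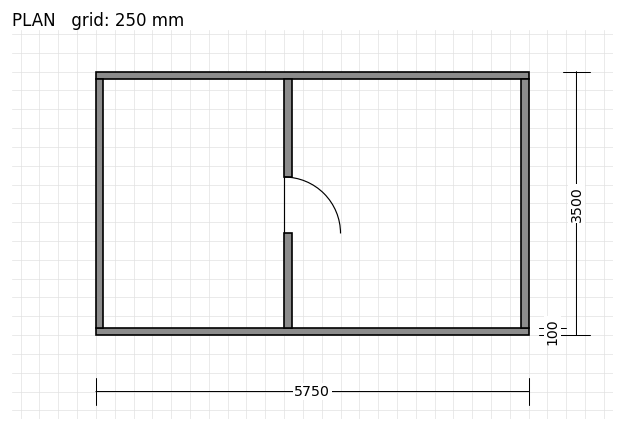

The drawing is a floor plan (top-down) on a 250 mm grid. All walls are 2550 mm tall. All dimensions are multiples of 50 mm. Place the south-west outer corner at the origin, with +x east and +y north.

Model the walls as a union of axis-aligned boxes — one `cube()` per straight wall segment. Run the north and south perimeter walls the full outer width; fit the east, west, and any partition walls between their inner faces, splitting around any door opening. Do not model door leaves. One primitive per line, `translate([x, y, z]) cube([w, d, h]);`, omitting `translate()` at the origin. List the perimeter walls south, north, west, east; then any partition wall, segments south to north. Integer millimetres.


cube([5750, 100, 2550]);
translate([0, 3400, 0]) cube([5750, 100, 2550]);
translate([0, 100, 0]) cube([100, 3300, 2550]);
translate([5650, 100, 0]) cube([100, 3300, 2550]);
translate([2500, 100, 0]) cube([100, 1250, 2550]);
translate([2500, 2100, 0]) cube([100, 1300, 2550]);
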